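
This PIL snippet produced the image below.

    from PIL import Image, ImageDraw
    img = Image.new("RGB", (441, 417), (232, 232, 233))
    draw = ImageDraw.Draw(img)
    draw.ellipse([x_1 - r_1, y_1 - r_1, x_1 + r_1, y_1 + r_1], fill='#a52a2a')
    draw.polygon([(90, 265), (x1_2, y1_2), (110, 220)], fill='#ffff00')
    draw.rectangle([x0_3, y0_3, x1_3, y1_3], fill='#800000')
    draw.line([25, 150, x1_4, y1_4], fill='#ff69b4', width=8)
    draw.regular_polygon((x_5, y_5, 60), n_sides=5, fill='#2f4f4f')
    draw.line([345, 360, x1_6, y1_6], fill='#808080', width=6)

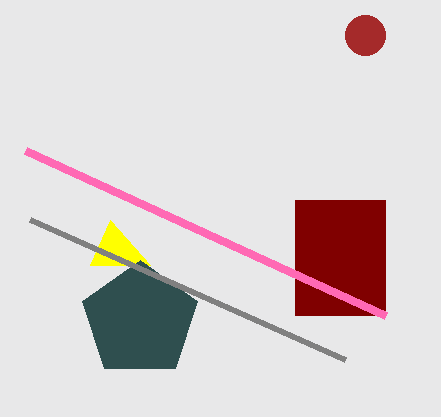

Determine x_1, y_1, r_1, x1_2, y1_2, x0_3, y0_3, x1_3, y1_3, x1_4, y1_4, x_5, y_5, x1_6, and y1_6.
x_1 = 365, y_1 = 35, r_1 = 20, x1_2 = 150, y1_2 = 265, x0_3 = 295, y0_3 = 200, x1_3 = 385, y1_3 = 315, x1_4 = 385, y1_4 = 315, x_5 = 140, y_5 = 320, x1_6 = 30, y1_6 = 220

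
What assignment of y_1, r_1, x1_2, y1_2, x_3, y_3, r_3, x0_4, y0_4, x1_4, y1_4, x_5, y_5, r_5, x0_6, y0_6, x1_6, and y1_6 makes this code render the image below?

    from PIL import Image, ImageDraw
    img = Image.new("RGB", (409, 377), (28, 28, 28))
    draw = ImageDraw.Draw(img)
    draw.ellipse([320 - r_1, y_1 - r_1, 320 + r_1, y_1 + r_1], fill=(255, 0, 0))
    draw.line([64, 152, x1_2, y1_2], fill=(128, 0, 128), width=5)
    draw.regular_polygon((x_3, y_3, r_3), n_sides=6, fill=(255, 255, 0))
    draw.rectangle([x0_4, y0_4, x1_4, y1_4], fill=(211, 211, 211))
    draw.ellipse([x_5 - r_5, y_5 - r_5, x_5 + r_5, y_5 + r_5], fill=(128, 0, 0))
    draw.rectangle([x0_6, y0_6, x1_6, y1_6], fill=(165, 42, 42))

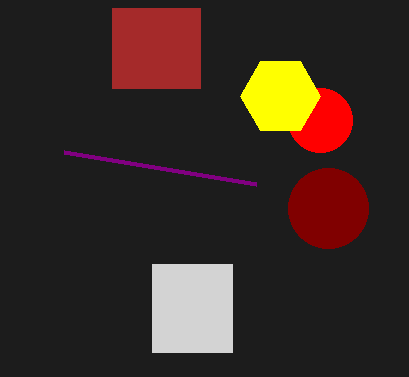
y_1 = 120; r_1 = 32; x1_2 = 256; y1_2 = 184; x_3 = 280; y_3 = 96; r_3 = 40; x0_4 = 152; y0_4 = 264; x1_4 = 232; y1_4 = 352; x_5 = 328; y_5 = 208; r_5 = 40; x0_6 = 112; y0_6 = 8; x1_6 = 200; y1_6 = 88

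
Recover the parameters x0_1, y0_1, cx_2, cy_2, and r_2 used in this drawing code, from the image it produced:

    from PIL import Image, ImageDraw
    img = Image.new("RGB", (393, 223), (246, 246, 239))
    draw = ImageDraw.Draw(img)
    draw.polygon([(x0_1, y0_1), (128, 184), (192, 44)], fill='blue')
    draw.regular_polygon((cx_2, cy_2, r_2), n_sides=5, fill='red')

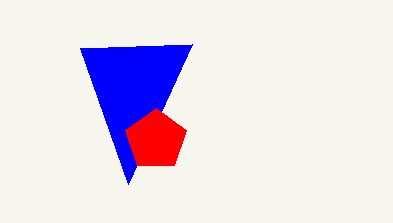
x0_1 = 80; y0_1 = 48; cx_2 = 156; cy_2 = 140; r_2 = 32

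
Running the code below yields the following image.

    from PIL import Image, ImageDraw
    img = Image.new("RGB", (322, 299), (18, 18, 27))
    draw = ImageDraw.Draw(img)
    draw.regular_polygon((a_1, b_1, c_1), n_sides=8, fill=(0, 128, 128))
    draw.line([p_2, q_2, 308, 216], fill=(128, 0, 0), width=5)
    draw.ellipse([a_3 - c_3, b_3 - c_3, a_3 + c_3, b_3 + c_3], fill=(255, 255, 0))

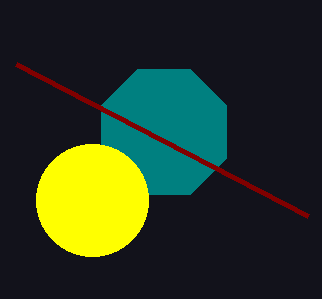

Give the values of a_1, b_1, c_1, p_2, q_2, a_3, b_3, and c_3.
a_1 = 164, b_1 = 132, c_1 = 68, p_2 = 16, q_2 = 64, a_3 = 92, b_3 = 200, c_3 = 56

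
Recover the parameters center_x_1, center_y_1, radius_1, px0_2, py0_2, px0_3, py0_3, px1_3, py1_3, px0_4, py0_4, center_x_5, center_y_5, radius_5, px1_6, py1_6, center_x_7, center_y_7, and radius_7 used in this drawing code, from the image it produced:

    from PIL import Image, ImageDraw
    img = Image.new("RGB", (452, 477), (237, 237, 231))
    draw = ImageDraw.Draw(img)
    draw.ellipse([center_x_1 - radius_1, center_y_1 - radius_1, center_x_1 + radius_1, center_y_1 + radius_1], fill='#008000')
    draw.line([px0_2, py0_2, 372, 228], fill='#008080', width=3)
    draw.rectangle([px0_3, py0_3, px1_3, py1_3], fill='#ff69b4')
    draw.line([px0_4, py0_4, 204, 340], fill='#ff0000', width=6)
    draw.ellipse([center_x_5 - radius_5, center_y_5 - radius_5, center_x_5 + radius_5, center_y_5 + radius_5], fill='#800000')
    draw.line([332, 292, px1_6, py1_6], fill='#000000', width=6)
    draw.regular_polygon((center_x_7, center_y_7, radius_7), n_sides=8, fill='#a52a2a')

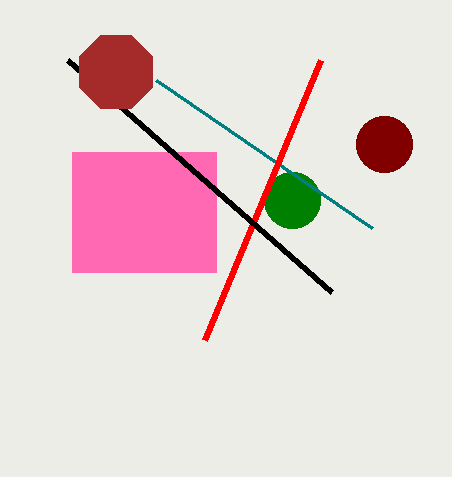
center_x_1 = 292
center_y_1 = 200
radius_1 = 28
px0_2 = 156
py0_2 = 80
px0_3 = 72
py0_3 = 152
px1_3 = 216
py1_3 = 272
px0_4 = 320
py0_4 = 60
center_x_5 = 384
center_y_5 = 144
radius_5 = 28
px1_6 = 68
py1_6 = 60
center_x_7 = 116
center_y_7 = 72
radius_7 = 40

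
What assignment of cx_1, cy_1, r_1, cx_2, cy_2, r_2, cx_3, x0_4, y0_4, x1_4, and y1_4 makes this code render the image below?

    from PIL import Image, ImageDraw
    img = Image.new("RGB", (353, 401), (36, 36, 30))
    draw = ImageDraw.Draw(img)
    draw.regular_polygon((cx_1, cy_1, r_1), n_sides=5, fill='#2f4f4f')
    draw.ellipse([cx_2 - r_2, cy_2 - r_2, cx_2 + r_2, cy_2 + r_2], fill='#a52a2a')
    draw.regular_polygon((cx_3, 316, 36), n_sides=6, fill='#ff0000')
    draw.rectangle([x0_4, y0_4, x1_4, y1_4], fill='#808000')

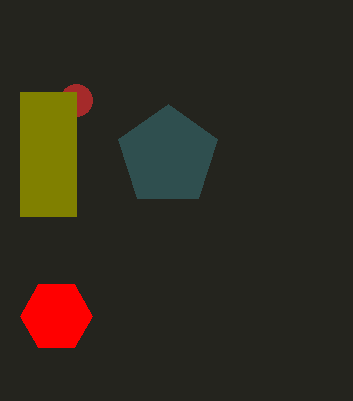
cx_1 = 168
cy_1 = 156
r_1 = 52
cx_2 = 76
cy_2 = 100
r_2 = 16
cx_3 = 56
x0_4 = 20
y0_4 = 92
x1_4 = 76
y1_4 = 216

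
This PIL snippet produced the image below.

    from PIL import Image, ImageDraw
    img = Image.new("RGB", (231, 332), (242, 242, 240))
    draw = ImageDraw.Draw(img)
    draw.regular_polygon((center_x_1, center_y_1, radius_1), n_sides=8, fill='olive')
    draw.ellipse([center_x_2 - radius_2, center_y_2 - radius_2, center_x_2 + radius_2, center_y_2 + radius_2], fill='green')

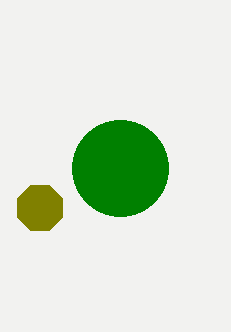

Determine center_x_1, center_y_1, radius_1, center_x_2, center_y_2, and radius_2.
center_x_1 = 40; center_y_1 = 208; radius_1 = 24; center_x_2 = 120; center_y_2 = 168; radius_2 = 48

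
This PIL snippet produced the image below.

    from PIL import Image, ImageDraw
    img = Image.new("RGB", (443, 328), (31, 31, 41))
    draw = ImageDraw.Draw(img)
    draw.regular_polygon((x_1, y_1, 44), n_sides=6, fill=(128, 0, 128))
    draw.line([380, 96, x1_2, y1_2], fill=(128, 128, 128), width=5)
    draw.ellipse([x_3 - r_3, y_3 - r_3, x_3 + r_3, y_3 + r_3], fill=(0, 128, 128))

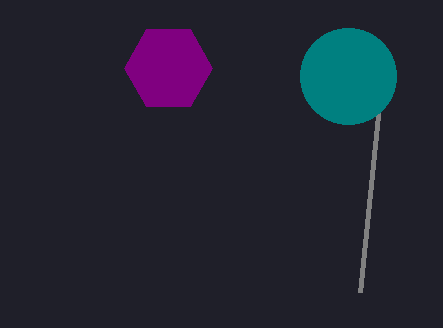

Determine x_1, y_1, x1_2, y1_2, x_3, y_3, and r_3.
x_1 = 168, y_1 = 68, x1_2 = 360, y1_2 = 292, x_3 = 348, y_3 = 76, r_3 = 48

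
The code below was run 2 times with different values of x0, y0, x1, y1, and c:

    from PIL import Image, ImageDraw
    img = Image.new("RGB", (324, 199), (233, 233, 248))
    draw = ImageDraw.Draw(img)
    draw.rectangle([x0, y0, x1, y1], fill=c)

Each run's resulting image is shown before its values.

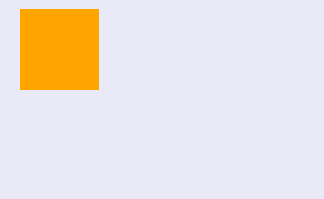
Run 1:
x0 = 20
y0 = 9
x1 = 98
y1 = 89
c = 'orange'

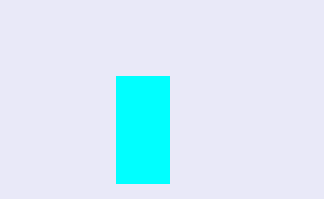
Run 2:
x0 = 116; y0 = 76; x1 = 169; y1 = 183; c = 'cyan'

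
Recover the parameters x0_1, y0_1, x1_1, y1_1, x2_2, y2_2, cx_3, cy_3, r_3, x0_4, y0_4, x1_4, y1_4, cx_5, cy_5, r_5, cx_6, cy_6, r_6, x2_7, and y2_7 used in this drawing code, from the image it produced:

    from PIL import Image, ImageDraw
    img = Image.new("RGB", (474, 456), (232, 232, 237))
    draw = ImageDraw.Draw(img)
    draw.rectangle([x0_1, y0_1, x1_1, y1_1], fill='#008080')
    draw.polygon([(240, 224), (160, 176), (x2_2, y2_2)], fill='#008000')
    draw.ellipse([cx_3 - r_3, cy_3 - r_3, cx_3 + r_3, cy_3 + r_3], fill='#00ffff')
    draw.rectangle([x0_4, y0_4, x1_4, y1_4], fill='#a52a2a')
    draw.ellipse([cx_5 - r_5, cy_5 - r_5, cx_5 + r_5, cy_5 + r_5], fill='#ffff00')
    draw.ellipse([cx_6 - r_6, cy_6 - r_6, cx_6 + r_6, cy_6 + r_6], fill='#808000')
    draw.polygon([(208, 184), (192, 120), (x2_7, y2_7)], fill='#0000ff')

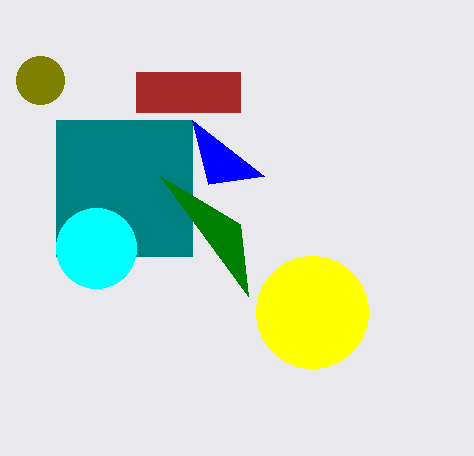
x0_1 = 56; y0_1 = 120; x1_1 = 192; y1_1 = 256; x2_2 = 248; y2_2 = 296; cx_3 = 96; cy_3 = 248; r_3 = 40; x0_4 = 136; y0_4 = 72; x1_4 = 240; y1_4 = 112; cx_5 = 312; cy_5 = 312; r_5 = 56; cx_6 = 40; cy_6 = 80; r_6 = 24; x2_7 = 264; y2_7 = 176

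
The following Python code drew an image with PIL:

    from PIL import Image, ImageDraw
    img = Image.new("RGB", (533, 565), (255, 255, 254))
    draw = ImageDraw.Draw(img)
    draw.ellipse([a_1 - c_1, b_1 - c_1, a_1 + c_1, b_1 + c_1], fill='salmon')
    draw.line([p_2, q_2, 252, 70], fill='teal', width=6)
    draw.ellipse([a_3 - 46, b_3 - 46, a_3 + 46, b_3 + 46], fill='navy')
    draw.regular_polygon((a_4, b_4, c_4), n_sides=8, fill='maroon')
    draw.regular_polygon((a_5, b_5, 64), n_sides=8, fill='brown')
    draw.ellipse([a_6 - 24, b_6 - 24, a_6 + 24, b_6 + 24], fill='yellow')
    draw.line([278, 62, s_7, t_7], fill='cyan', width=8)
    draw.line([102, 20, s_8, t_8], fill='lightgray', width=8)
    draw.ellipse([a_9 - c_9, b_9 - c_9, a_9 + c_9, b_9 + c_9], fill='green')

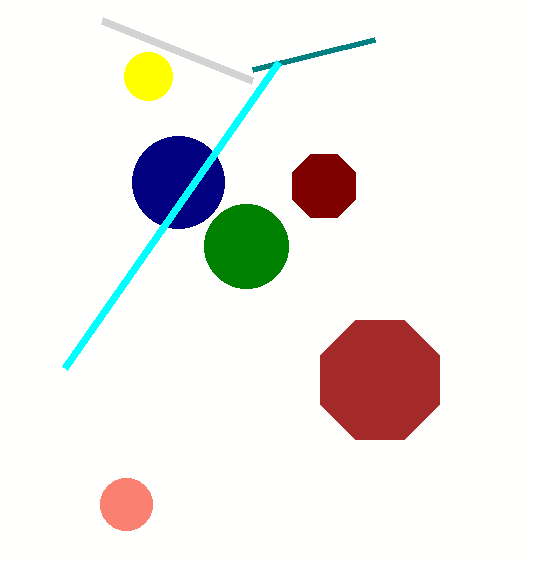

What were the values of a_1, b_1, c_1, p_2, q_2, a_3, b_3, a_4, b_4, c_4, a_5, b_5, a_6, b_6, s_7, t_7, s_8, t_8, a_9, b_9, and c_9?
a_1 = 126, b_1 = 504, c_1 = 26, p_2 = 374, q_2 = 40, a_3 = 178, b_3 = 182, a_4 = 324, b_4 = 186, c_4 = 34, a_5 = 380, b_5 = 380, a_6 = 148, b_6 = 76, s_7 = 64, t_7 = 368, s_8 = 252, t_8 = 80, a_9 = 246, b_9 = 246, c_9 = 42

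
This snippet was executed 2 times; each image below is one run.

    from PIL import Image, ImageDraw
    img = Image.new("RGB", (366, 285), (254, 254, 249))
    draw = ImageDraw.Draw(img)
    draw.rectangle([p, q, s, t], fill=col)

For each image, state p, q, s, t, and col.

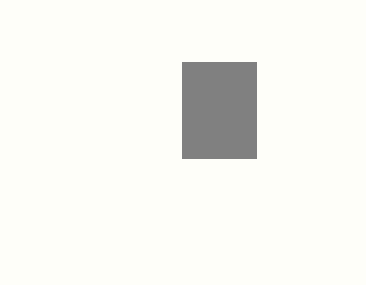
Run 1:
p = 182, q = 62, s = 256, t = 158, col = 'gray'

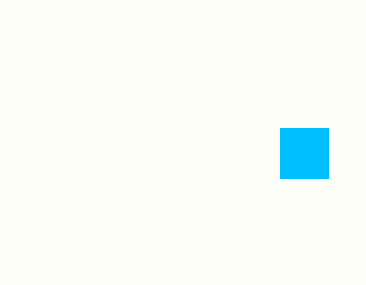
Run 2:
p = 280
q = 128
s = 328
t = 178
col = 'deepskyblue'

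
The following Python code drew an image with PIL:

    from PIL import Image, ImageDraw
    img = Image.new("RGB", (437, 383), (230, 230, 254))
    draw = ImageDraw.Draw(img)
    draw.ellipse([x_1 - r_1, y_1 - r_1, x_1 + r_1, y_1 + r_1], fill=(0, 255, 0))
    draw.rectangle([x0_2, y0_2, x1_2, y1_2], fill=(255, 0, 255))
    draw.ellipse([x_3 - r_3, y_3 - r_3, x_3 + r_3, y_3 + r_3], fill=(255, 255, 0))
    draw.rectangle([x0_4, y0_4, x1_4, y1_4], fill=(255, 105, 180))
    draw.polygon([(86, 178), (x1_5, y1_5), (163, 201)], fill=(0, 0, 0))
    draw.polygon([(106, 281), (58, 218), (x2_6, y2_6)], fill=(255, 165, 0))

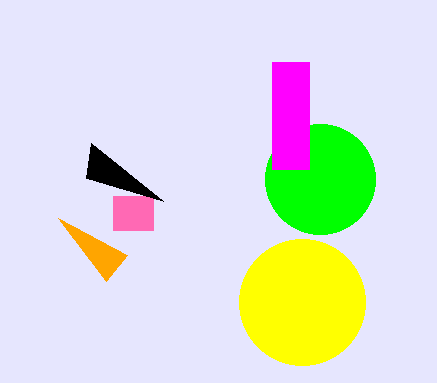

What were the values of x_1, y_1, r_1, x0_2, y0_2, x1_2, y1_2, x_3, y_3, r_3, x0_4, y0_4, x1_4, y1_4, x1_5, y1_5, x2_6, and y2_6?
x_1 = 320; y_1 = 179; r_1 = 55; x0_2 = 272; y0_2 = 62; x1_2 = 309; y1_2 = 169; x_3 = 302; y_3 = 302; r_3 = 63; x0_4 = 113; y0_4 = 196; x1_4 = 153; y1_4 = 230; x1_5 = 91; y1_5 = 143; x2_6 = 127; y2_6 = 255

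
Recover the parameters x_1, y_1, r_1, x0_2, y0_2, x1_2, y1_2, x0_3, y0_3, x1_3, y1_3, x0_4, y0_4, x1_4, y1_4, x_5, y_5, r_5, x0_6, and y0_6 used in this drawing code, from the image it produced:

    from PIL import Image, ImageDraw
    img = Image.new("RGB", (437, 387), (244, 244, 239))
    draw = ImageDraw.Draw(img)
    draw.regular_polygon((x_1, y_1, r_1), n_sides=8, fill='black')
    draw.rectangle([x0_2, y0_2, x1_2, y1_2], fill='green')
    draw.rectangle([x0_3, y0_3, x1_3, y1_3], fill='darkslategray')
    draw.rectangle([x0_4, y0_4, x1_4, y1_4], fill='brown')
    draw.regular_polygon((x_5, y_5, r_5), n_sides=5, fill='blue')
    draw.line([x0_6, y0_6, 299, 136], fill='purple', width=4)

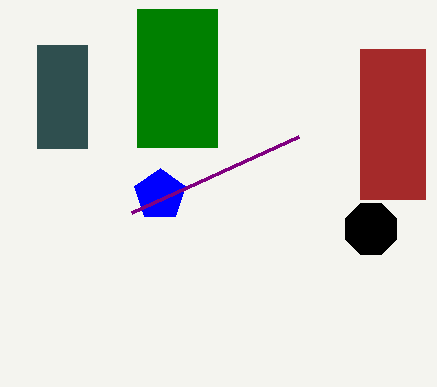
x_1 = 371, y_1 = 229, r_1 = 28, x0_2 = 137, y0_2 = 9, x1_2 = 217, y1_2 = 147, x0_3 = 37, y0_3 = 45, x1_3 = 87, y1_3 = 148, x0_4 = 360, y0_4 = 49, x1_4 = 425, y1_4 = 199, x_5 = 160, y_5 = 195, r_5 = 27, x0_6 = 132, y0_6 = 212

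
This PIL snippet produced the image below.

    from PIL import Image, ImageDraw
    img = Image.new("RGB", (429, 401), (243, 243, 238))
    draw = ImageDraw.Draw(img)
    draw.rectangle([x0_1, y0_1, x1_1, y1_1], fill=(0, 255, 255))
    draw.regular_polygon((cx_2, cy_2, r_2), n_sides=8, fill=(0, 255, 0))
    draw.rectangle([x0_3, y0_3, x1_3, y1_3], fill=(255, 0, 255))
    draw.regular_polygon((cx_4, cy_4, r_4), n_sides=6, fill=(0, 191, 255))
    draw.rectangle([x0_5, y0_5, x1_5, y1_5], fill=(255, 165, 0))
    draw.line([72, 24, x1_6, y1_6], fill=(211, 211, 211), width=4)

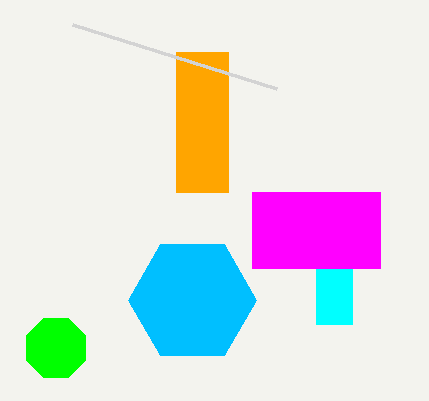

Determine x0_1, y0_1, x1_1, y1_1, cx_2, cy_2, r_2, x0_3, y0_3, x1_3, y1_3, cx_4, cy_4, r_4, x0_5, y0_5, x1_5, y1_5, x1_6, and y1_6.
x0_1 = 316, y0_1 = 192, x1_1 = 352, y1_1 = 324, cx_2 = 56, cy_2 = 348, r_2 = 32, x0_3 = 252, y0_3 = 192, x1_3 = 380, y1_3 = 268, cx_4 = 192, cy_4 = 300, r_4 = 64, x0_5 = 176, y0_5 = 52, x1_5 = 228, y1_5 = 192, x1_6 = 276, y1_6 = 88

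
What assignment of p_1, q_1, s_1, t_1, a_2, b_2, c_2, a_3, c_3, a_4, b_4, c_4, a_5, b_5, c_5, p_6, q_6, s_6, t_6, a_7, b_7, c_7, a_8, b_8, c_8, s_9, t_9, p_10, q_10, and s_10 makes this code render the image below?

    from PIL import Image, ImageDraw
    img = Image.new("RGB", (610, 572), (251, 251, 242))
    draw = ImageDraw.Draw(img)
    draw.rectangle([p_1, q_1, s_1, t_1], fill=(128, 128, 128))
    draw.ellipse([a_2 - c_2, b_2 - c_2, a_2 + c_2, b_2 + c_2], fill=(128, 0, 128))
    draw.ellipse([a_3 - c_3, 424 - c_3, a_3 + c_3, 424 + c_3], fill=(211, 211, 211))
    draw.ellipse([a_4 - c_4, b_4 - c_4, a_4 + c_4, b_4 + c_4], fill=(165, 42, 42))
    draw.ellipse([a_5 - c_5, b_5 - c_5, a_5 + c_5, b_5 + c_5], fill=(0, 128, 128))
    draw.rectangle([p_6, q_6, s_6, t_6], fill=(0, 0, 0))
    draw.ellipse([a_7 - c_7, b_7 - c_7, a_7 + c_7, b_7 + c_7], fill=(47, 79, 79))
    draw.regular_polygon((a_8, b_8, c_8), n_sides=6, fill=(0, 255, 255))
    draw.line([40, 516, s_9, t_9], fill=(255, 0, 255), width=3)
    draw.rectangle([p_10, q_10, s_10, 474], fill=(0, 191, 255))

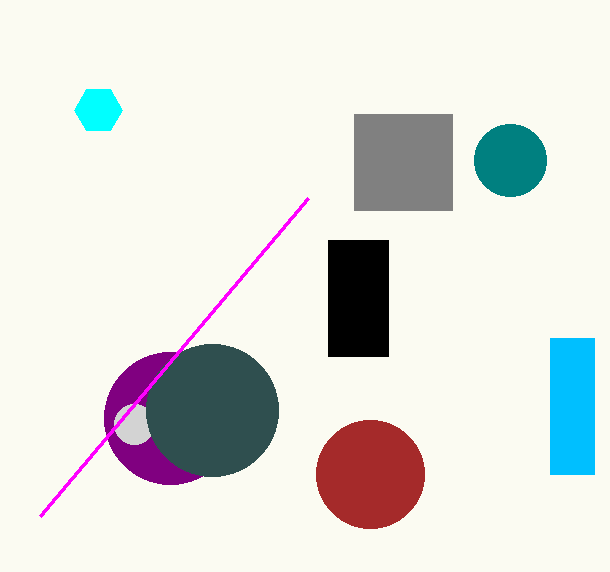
p_1 = 354, q_1 = 114, s_1 = 452, t_1 = 210, a_2 = 170, b_2 = 418, c_2 = 66, a_3 = 134, c_3 = 20, a_4 = 370, b_4 = 474, c_4 = 54, a_5 = 510, b_5 = 160, c_5 = 36, p_6 = 328, q_6 = 240, s_6 = 388, t_6 = 356, a_7 = 212, b_7 = 410, c_7 = 66, a_8 = 98, b_8 = 110, c_8 = 24, s_9 = 308, t_9 = 198, p_10 = 550, q_10 = 338, s_10 = 594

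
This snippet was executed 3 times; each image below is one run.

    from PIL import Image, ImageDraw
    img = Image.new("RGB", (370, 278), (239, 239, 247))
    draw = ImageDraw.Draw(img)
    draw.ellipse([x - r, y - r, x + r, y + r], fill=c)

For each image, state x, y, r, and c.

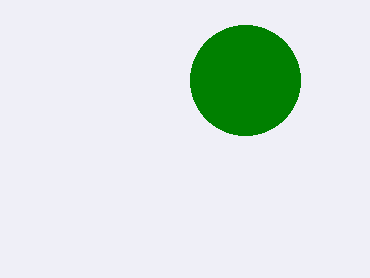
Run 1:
x = 245
y = 80
r = 55
c = 'green'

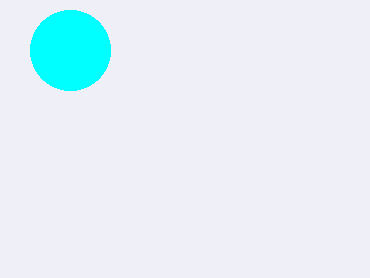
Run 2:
x = 70; y = 50; r = 40; c = 'cyan'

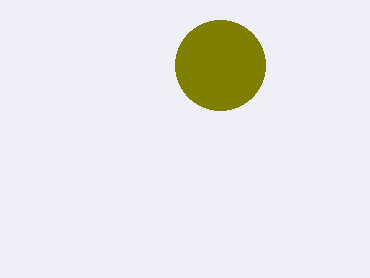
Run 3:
x = 220, y = 65, r = 45, c = 'olive'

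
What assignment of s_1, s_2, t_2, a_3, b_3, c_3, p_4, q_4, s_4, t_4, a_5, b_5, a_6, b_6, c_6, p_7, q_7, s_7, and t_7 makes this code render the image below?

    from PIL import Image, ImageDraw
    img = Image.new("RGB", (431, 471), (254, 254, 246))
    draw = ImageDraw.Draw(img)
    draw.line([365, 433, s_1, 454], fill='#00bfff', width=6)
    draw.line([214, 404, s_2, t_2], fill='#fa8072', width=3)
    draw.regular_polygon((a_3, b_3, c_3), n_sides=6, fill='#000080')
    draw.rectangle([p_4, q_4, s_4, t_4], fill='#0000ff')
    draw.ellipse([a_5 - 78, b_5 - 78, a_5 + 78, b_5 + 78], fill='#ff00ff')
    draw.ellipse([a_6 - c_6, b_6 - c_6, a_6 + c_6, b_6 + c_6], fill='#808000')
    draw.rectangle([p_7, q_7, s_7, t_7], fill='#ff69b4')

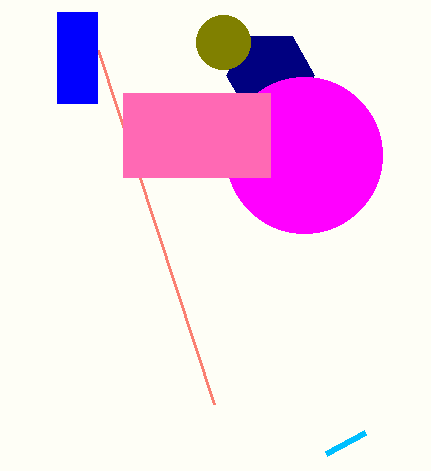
s_1 = 326
s_2 = 98
t_2 = 50
a_3 = 270
b_3 = 75
c_3 = 44
p_4 = 57
q_4 = 12
s_4 = 97
t_4 = 103
a_5 = 304
b_5 = 155
a_6 = 223
b_6 = 42
c_6 = 27
p_7 = 123
q_7 = 93
s_7 = 270
t_7 = 177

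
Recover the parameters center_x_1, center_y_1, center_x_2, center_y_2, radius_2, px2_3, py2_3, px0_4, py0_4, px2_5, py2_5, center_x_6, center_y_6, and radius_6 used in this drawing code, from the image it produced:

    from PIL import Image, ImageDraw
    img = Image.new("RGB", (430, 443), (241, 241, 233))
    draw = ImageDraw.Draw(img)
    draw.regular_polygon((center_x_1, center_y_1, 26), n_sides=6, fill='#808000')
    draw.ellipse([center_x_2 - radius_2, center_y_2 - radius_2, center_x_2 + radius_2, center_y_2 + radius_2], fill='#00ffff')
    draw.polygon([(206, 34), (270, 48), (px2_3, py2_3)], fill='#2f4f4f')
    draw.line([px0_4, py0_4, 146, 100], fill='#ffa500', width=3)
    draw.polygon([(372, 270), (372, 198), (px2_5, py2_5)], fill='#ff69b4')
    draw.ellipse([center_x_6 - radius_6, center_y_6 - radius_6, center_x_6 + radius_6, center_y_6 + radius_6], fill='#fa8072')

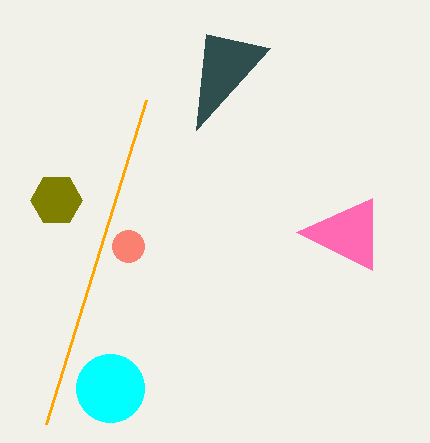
center_x_1 = 56, center_y_1 = 200, center_x_2 = 110, center_y_2 = 388, radius_2 = 34, px2_3 = 196, py2_3 = 130, px0_4 = 46, py0_4 = 424, px2_5 = 296, py2_5 = 232, center_x_6 = 128, center_y_6 = 246, radius_6 = 16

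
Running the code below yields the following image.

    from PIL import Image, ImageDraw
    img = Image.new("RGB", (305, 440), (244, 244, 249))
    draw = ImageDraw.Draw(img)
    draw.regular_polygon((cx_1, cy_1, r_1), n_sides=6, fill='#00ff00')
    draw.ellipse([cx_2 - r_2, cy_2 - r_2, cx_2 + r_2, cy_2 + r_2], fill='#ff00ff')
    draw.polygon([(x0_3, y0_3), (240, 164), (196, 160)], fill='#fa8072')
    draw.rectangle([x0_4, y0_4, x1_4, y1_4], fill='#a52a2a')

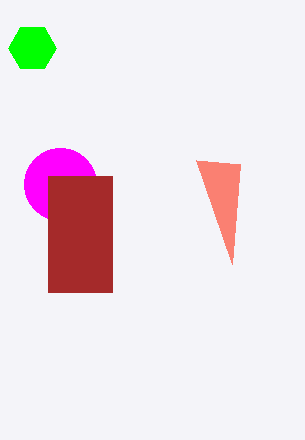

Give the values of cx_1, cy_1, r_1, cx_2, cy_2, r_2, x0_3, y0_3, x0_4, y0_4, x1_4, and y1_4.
cx_1 = 32; cy_1 = 48; r_1 = 24; cx_2 = 60; cy_2 = 184; r_2 = 36; x0_3 = 232; y0_3 = 264; x0_4 = 48; y0_4 = 176; x1_4 = 112; y1_4 = 292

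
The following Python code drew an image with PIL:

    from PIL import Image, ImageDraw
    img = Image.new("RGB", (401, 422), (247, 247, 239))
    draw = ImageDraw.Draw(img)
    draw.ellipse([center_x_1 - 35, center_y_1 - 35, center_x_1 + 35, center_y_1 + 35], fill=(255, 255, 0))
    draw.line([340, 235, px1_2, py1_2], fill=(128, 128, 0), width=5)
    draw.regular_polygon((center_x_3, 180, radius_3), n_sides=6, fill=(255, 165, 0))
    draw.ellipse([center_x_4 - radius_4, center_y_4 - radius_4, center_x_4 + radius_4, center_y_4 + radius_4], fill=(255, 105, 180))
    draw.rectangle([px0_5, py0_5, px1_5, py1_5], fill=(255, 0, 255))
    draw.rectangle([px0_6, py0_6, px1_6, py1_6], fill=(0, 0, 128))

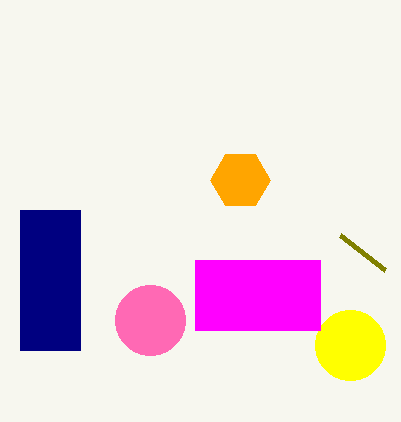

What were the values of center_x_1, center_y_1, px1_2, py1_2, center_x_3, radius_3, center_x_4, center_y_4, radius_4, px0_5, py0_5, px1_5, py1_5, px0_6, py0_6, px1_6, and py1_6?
center_x_1 = 350
center_y_1 = 345
px1_2 = 385
py1_2 = 270
center_x_3 = 240
radius_3 = 30
center_x_4 = 150
center_y_4 = 320
radius_4 = 35
px0_5 = 195
py0_5 = 260
px1_5 = 320
py1_5 = 330
px0_6 = 20
py0_6 = 210
px1_6 = 80
py1_6 = 350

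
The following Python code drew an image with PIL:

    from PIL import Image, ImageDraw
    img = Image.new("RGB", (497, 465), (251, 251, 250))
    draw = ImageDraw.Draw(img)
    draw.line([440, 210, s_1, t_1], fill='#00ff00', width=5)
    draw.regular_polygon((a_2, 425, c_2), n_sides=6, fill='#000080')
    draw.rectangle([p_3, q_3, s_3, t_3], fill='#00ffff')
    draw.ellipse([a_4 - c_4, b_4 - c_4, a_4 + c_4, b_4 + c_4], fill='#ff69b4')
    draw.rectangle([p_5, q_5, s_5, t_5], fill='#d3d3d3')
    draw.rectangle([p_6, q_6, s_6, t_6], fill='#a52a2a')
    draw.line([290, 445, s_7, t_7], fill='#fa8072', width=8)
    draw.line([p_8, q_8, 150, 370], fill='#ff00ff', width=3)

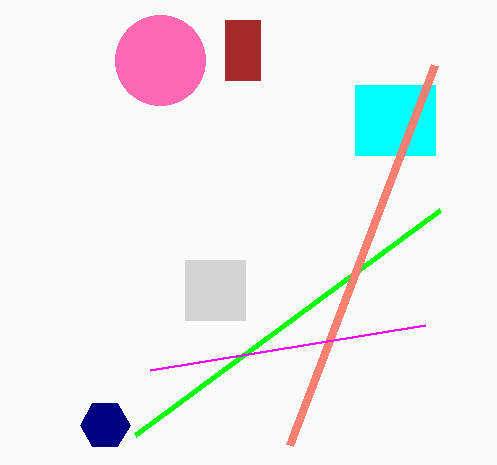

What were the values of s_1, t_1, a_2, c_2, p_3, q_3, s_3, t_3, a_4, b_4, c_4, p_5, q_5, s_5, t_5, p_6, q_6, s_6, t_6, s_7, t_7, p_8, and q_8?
s_1 = 135, t_1 = 435, a_2 = 105, c_2 = 25, p_3 = 355, q_3 = 85, s_3 = 435, t_3 = 155, a_4 = 160, b_4 = 60, c_4 = 45, p_5 = 185, q_5 = 260, s_5 = 245, t_5 = 320, p_6 = 225, q_6 = 20, s_6 = 260, t_6 = 80, s_7 = 435, t_7 = 65, p_8 = 425, q_8 = 325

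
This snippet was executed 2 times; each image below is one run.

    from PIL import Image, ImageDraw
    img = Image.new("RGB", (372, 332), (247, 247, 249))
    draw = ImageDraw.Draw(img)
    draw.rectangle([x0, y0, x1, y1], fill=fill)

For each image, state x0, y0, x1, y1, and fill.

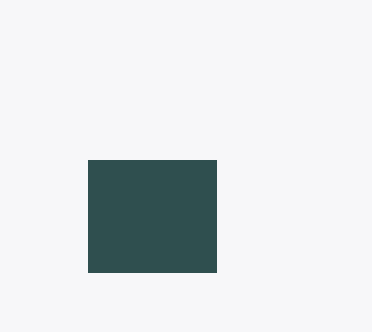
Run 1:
x0 = 88, y0 = 160, x1 = 216, y1 = 272, fill = 'darkslategray'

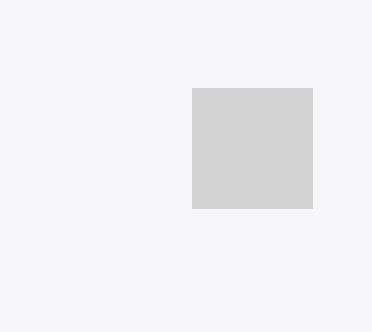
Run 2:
x0 = 192; y0 = 88; x1 = 312; y1 = 208; fill = 'lightgray'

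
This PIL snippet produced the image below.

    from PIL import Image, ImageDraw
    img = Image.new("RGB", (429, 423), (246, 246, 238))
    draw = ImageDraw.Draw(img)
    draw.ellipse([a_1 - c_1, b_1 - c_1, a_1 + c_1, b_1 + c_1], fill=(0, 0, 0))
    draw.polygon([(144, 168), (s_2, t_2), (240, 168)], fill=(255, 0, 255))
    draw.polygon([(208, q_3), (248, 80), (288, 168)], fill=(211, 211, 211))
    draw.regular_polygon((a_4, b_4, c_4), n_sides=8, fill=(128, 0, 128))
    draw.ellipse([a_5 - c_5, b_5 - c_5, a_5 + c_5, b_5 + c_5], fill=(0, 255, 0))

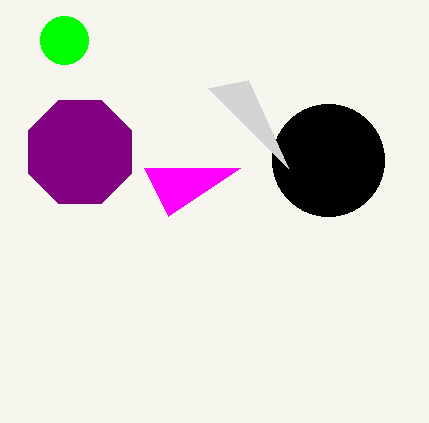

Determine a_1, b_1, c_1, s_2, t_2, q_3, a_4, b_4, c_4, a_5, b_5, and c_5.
a_1 = 328, b_1 = 160, c_1 = 56, s_2 = 168, t_2 = 216, q_3 = 88, a_4 = 80, b_4 = 152, c_4 = 56, a_5 = 64, b_5 = 40, c_5 = 24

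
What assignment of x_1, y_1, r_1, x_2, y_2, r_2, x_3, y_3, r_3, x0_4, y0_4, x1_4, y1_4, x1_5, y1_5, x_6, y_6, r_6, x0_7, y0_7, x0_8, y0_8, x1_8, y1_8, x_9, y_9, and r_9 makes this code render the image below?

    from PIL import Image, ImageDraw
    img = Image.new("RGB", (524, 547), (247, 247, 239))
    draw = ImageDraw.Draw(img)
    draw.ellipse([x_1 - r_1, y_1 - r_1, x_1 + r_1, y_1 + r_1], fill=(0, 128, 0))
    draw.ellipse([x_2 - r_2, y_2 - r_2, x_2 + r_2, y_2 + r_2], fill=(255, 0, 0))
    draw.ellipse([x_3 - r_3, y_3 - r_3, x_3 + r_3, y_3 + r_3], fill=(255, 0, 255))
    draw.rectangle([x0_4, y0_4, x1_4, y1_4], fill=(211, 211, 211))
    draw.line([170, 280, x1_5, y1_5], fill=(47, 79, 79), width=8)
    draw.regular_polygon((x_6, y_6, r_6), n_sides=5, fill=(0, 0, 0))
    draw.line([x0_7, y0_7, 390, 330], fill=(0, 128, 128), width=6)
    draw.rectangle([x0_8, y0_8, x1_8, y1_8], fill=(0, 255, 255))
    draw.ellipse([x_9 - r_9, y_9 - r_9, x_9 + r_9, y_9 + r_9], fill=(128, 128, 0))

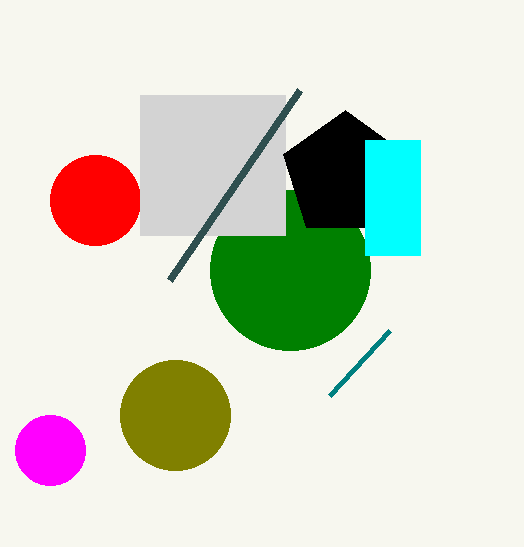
x_1 = 290
y_1 = 270
r_1 = 80
x_2 = 95
y_2 = 200
r_2 = 45
x_3 = 50
y_3 = 450
r_3 = 35
x0_4 = 140
y0_4 = 95
x1_4 = 285
y1_4 = 235
x1_5 = 300
y1_5 = 90
x_6 = 345
y_6 = 175
r_6 = 65
x0_7 = 330
y0_7 = 395
x0_8 = 365
y0_8 = 140
x1_8 = 420
y1_8 = 255
x_9 = 175
y_9 = 415
r_9 = 55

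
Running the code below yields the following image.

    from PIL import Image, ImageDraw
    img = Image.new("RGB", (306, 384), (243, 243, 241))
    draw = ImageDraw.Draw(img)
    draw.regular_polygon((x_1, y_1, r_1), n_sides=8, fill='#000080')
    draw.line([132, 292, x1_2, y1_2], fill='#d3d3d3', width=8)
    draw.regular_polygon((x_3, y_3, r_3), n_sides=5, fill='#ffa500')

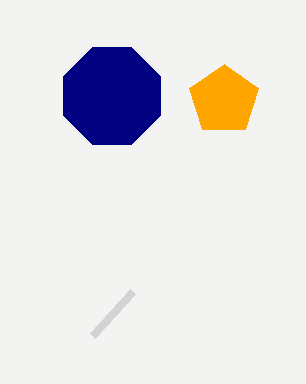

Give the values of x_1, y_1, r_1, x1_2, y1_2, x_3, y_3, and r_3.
x_1 = 112; y_1 = 96; r_1 = 52; x1_2 = 92; y1_2 = 336; x_3 = 224; y_3 = 100; r_3 = 36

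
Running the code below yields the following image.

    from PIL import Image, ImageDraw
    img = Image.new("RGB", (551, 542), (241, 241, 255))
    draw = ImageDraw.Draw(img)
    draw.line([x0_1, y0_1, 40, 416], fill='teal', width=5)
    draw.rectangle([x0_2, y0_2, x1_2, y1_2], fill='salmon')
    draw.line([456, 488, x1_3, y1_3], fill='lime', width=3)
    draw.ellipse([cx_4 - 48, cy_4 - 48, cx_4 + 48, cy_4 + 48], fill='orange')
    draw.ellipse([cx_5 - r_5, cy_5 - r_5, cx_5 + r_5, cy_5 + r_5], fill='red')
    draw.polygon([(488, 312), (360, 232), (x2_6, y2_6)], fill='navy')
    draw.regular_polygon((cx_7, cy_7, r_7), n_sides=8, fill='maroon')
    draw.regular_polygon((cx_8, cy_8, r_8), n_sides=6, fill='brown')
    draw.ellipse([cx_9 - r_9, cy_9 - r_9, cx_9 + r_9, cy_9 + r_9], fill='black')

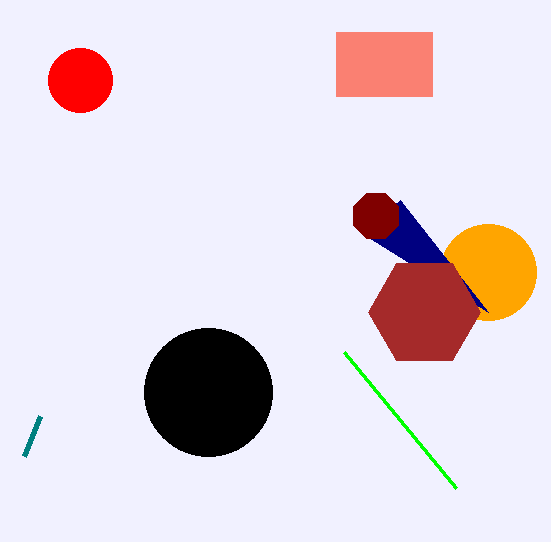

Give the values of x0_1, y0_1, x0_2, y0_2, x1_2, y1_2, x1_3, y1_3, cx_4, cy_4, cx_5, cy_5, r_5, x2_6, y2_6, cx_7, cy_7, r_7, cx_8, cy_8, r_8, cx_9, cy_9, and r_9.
x0_1 = 24, y0_1 = 456, x0_2 = 336, y0_2 = 32, x1_2 = 432, y1_2 = 96, x1_3 = 344, y1_3 = 352, cx_4 = 488, cy_4 = 272, cx_5 = 80, cy_5 = 80, r_5 = 32, x2_6 = 400, y2_6 = 200, cx_7 = 376, cy_7 = 216, r_7 = 24, cx_8 = 424, cy_8 = 312, r_8 = 56, cx_9 = 208, cy_9 = 392, r_9 = 64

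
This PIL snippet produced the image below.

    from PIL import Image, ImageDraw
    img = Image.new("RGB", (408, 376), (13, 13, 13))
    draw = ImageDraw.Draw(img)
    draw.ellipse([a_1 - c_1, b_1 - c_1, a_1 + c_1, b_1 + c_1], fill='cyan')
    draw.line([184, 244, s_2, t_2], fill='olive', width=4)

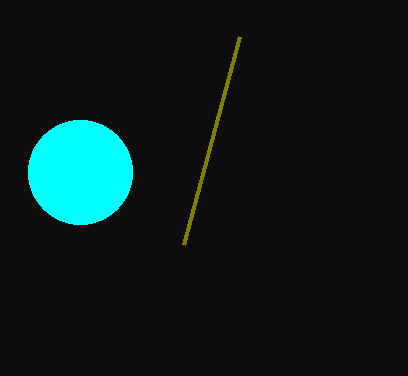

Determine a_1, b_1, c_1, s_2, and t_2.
a_1 = 80, b_1 = 172, c_1 = 52, s_2 = 240, t_2 = 36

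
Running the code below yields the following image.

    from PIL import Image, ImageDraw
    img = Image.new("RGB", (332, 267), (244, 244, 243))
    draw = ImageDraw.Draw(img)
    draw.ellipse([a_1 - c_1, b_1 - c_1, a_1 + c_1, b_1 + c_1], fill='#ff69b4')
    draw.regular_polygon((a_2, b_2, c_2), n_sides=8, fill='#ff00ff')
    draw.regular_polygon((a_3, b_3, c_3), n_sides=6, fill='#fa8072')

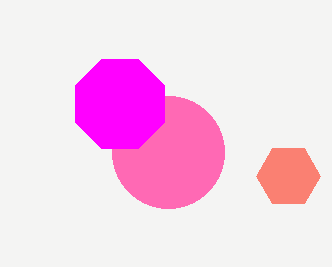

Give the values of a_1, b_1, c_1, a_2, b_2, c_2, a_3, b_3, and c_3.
a_1 = 168, b_1 = 152, c_1 = 56, a_2 = 120, b_2 = 104, c_2 = 48, a_3 = 288, b_3 = 176, c_3 = 32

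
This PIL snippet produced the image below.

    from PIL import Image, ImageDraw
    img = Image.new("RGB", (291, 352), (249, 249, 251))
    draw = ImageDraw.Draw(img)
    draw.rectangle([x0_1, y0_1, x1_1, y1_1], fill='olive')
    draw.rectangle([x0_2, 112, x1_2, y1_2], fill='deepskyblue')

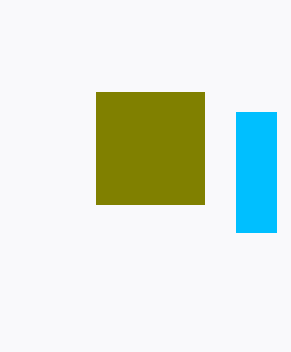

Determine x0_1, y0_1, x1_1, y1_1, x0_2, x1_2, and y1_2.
x0_1 = 96
y0_1 = 92
x1_1 = 204
y1_1 = 204
x0_2 = 236
x1_2 = 276
y1_2 = 232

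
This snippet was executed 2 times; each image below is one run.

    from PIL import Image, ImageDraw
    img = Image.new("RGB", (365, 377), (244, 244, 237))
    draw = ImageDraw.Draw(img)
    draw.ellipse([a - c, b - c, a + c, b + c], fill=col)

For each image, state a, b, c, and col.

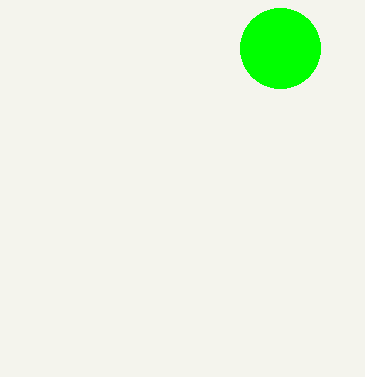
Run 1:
a = 280, b = 48, c = 40, col = 'lime'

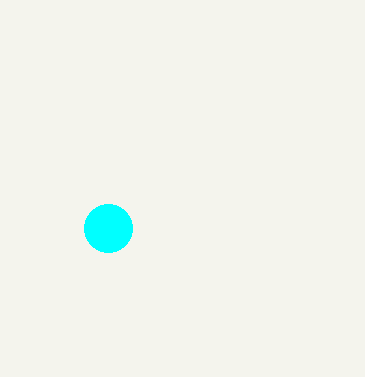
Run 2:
a = 108; b = 228; c = 24; col = 'cyan'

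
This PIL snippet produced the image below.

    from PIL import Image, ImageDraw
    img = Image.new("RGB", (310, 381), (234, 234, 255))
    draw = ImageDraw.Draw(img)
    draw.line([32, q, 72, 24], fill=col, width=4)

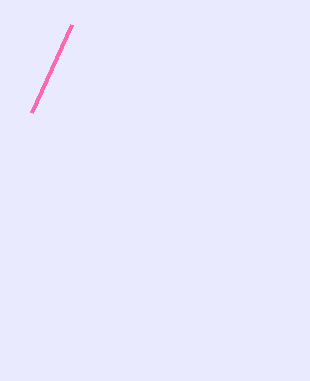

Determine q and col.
q = 112, col = 'hotpink'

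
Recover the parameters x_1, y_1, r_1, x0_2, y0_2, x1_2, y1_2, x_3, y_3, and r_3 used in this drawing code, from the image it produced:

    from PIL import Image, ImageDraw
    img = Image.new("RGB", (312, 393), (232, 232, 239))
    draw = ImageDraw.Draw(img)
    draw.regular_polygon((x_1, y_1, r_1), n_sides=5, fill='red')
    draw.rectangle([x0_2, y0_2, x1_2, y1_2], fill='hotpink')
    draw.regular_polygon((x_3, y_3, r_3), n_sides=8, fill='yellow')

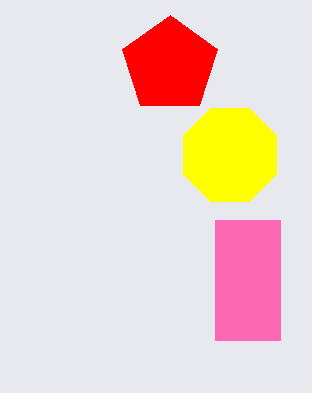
x_1 = 170
y_1 = 65
r_1 = 50
x0_2 = 215
y0_2 = 220
x1_2 = 280
y1_2 = 340
x_3 = 230
y_3 = 155
r_3 = 50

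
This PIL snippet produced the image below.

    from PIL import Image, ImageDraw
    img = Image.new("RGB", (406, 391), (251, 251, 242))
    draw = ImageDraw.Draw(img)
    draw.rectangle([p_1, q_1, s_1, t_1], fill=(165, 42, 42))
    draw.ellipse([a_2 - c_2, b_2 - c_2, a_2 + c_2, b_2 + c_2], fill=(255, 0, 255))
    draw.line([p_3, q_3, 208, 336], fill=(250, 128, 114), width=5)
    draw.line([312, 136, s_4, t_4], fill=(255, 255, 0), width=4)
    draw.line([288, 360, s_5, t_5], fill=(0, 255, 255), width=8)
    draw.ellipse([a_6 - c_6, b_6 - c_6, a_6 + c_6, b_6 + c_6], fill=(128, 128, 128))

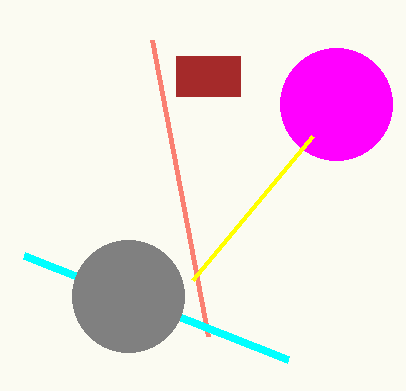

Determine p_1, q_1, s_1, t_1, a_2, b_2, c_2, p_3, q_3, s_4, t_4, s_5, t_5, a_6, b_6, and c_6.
p_1 = 176
q_1 = 56
s_1 = 240
t_1 = 96
a_2 = 336
b_2 = 104
c_2 = 56
p_3 = 152
q_3 = 40
s_4 = 192
t_4 = 280
s_5 = 24
t_5 = 256
a_6 = 128
b_6 = 296
c_6 = 56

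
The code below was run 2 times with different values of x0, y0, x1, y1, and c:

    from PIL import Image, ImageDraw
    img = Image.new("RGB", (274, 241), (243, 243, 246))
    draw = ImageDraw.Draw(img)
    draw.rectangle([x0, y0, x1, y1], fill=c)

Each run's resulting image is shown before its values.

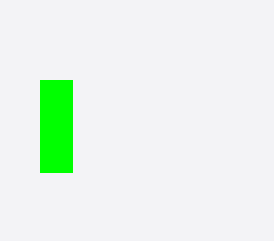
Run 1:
x0 = 40, y0 = 80, x1 = 72, y1 = 172, c = 'lime'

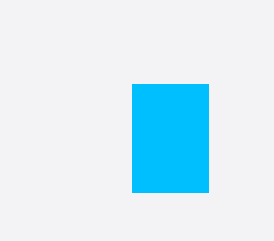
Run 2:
x0 = 132; y0 = 84; x1 = 208; y1 = 192; c = 'deepskyblue'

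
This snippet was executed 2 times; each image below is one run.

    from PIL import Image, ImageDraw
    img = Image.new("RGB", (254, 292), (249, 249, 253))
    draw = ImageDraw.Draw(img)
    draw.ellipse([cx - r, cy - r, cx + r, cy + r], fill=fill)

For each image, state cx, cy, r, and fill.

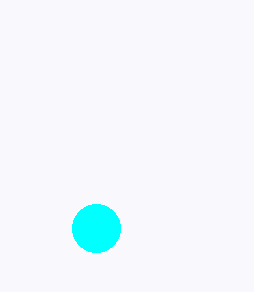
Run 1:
cx = 96, cy = 228, r = 24, fill = 'cyan'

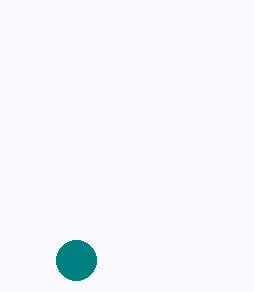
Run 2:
cx = 76, cy = 260, r = 20, fill = 'teal'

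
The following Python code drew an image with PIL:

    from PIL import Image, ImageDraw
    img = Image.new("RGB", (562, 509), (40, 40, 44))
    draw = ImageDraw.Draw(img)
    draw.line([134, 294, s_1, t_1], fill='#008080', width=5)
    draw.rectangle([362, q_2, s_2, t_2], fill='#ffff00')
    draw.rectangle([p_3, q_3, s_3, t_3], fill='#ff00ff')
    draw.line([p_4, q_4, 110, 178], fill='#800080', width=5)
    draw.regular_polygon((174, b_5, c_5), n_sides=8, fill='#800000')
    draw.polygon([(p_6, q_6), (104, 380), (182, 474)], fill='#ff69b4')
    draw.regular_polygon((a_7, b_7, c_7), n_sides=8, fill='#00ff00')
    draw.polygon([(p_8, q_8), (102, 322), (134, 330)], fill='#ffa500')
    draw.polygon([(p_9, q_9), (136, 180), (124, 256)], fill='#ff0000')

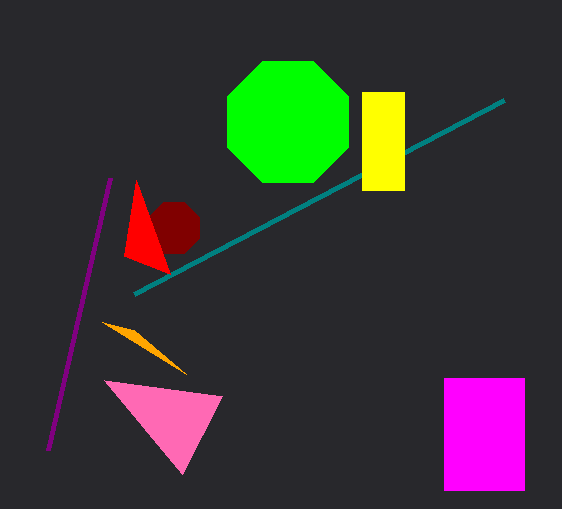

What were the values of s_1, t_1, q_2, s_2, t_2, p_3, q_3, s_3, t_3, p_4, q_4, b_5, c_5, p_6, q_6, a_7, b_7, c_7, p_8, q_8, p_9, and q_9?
s_1 = 504; t_1 = 100; q_2 = 92; s_2 = 404; t_2 = 190; p_3 = 444; q_3 = 378; s_3 = 524; t_3 = 490; p_4 = 48; q_4 = 450; b_5 = 228; c_5 = 28; p_6 = 222; q_6 = 396; a_7 = 288; b_7 = 122; c_7 = 66; p_8 = 186; q_8 = 374; p_9 = 170; q_9 = 274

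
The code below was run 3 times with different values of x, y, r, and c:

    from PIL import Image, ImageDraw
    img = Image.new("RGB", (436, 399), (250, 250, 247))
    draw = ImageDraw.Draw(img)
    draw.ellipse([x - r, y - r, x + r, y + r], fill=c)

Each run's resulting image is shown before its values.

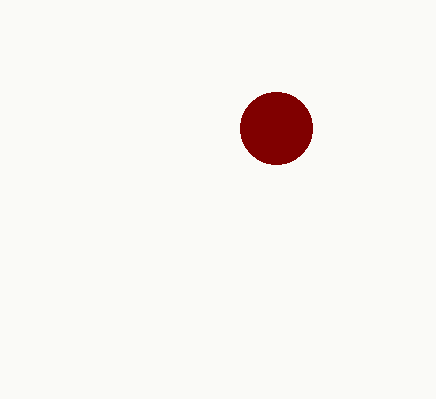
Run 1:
x = 276, y = 128, r = 36, c = 'maroon'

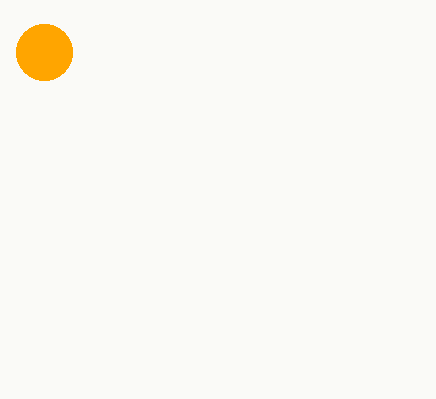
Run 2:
x = 44, y = 52, r = 28, c = 'orange'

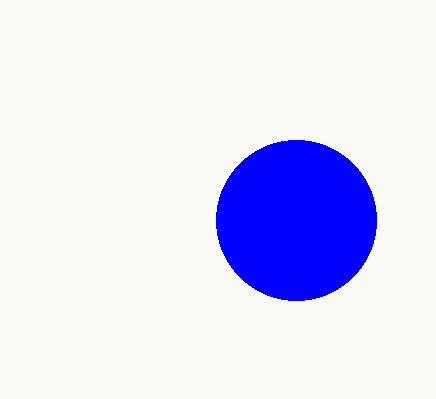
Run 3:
x = 296, y = 220, r = 80, c = 'blue'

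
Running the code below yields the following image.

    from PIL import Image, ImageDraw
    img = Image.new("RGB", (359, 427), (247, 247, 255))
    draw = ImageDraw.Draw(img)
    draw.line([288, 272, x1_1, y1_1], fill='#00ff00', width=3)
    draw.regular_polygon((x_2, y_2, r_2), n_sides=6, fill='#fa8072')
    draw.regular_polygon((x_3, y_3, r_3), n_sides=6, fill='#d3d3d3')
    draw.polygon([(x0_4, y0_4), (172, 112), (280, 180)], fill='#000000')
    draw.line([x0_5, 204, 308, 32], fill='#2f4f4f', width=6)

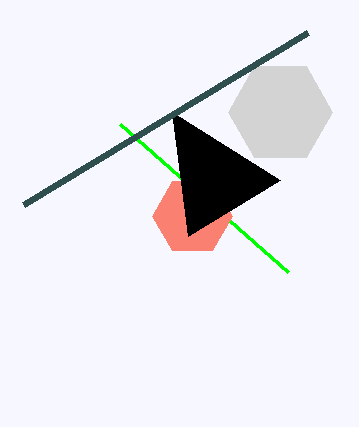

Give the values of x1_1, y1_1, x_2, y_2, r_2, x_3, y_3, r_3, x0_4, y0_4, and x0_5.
x1_1 = 120; y1_1 = 124; x_2 = 192; y_2 = 216; r_2 = 40; x_3 = 280; y_3 = 112; r_3 = 52; x0_4 = 188; y0_4 = 236; x0_5 = 24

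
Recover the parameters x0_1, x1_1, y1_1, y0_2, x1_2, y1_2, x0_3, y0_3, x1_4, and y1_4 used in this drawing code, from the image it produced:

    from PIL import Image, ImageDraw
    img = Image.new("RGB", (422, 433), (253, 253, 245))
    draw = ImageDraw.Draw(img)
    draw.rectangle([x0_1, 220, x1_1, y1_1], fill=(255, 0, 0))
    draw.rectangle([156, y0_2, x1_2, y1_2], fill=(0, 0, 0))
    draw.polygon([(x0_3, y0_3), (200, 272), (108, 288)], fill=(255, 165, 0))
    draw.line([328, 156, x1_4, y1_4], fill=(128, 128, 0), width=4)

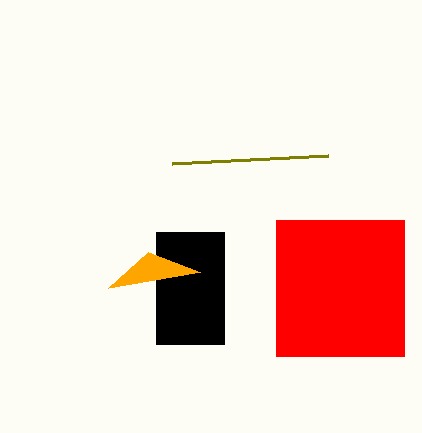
x0_1 = 276, x1_1 = 404, y1_1 = 356, y0_2 = 232, x1_2 = 224, y1_2 = 344, x0_3 = 148, y0_3 = 252, x1_4 = 172, y1_4 = 164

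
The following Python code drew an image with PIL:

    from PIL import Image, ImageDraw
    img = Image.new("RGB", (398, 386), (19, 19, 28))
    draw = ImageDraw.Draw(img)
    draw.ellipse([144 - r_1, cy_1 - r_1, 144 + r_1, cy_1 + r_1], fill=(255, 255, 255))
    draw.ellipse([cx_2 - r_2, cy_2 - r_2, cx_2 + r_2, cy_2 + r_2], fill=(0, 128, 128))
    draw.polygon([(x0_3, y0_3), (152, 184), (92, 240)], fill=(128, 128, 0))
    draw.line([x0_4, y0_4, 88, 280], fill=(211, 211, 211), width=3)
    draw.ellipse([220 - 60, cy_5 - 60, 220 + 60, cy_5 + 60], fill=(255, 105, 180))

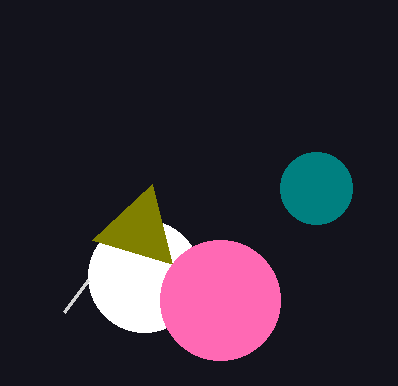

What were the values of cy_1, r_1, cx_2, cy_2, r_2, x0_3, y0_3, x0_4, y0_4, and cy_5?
cy_1 = 276
r_1 = 56
cx_2 = 316
cy_2 = 188
r_2 = 36
x0_3 = 172
y0_3 = 264
x0_4 = 64
y0_4 = 312
cy_5 = 300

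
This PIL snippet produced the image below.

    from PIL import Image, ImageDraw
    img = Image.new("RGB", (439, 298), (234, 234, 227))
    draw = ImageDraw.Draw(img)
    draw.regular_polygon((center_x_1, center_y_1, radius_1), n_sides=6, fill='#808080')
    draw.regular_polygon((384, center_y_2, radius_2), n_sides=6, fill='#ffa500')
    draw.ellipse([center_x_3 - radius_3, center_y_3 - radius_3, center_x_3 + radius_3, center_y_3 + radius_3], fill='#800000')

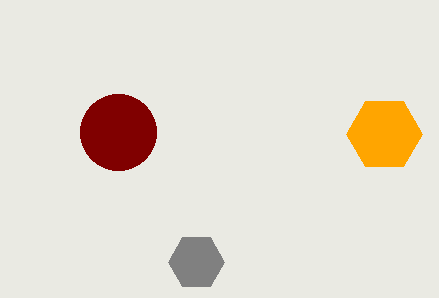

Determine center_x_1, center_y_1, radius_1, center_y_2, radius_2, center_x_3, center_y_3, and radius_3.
center_x_1 = 196
center_y_1 = 262
radius_1 = 28
center_y_2 = 134
radius_2 = 38
center_x_3 = 118
center_y_3 = 132
radius_3 = 38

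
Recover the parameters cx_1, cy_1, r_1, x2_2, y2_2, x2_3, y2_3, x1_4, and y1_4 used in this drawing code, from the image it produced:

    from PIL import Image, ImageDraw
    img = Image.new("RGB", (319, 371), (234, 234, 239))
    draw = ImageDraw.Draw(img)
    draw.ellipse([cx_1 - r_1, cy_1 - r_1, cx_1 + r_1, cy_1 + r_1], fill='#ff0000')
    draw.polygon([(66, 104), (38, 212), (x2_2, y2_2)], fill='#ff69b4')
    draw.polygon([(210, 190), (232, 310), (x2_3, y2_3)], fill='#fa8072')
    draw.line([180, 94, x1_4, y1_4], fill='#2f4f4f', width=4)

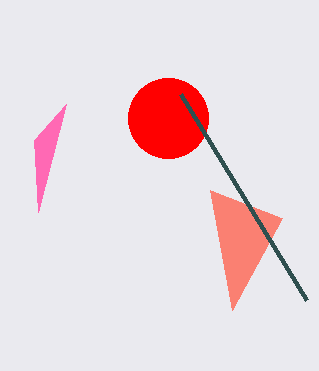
cx_1 = 168, cy_1 = 118, r_1 = 40, x2_2 = 34, y2_2 = 140, x2_3 = 282, y2_3 = 218, x1_4 = 306, y1_4 = 300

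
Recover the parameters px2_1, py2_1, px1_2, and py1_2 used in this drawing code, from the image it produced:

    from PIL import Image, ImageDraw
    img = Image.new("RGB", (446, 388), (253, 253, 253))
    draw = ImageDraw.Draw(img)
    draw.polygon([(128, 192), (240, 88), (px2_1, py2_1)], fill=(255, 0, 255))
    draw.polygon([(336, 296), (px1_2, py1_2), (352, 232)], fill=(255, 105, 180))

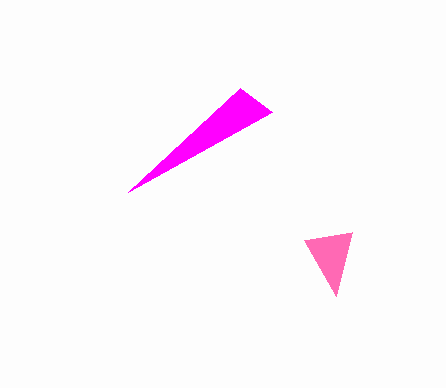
px2_1 = 272, py2_1 = 112, px1_2 = 304, py1_2 = 240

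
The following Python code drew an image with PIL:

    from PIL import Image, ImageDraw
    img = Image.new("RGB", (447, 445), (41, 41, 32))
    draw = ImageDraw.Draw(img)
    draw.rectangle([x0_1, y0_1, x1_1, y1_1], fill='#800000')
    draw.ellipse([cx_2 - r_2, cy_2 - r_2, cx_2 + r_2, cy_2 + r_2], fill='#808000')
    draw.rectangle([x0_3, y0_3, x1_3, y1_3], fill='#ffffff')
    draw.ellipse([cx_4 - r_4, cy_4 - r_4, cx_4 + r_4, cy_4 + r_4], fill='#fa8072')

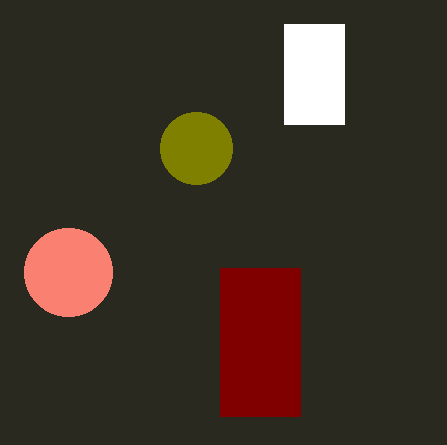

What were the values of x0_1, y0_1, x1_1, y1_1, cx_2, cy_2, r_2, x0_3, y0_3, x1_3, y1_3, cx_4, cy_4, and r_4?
x0_1 = 220, y0_1 = 268, x1_1 = 300, y1_1 = 416, cx_2 = 196, cy_2 = 148, r_2 = 36, x0_3 = 284, y0_3 = 24, x1_3 = 344, y1_3 = 124, cx_4 = 68, cy_4 = 272, r_4 = 44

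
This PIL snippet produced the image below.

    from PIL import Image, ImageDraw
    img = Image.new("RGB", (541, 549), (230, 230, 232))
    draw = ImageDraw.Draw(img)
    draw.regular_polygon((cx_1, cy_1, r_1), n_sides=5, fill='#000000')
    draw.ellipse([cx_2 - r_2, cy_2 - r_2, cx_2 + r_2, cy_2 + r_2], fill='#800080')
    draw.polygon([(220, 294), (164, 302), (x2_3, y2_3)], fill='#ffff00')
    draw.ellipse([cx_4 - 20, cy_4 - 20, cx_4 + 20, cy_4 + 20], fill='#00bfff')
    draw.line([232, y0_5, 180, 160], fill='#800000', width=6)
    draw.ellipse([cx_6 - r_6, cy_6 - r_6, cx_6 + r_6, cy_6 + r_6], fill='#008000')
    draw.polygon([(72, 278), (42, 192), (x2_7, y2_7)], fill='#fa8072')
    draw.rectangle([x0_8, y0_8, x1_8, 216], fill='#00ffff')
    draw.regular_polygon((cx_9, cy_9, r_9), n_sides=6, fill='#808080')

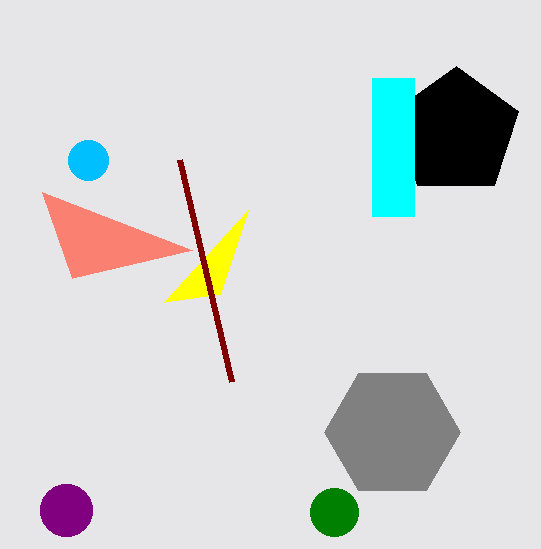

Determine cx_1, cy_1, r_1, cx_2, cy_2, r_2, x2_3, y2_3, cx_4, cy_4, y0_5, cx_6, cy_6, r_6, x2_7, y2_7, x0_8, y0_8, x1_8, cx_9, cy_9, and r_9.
cx_1 = 456, cy_1 = 132, r_1 = 66, cx_2 = 66, cy_2 = 510, r_2 = 26, x2_3 = 248, y2_3 = 210, cx_4 = 88, cy_4 = 160, y0_5 = 382, cx_6 = 334, cy_6 = 512, r_6 = 24, x2_7 = 192, y2_7 = 250, x0_8 = 372, y0_8 = 78, x1_8 = 414, cx_9 = 392, cy_9 = 432, r_9 = 68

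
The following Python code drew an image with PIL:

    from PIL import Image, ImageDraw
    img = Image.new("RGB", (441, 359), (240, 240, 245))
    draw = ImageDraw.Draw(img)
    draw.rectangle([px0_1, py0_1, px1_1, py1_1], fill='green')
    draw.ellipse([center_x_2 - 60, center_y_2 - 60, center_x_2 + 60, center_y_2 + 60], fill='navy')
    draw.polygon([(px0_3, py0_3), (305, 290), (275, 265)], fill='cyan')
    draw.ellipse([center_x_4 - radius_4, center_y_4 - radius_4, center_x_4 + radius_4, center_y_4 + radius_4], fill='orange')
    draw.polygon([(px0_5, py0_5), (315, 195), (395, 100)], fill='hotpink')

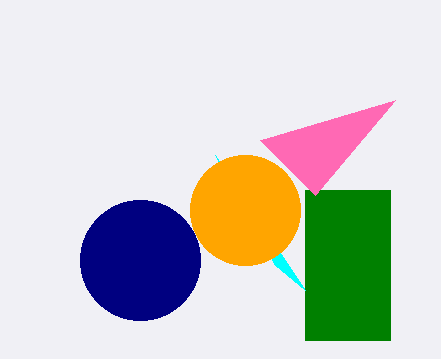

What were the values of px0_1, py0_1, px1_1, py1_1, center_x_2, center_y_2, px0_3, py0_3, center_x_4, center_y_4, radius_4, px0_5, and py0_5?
px0_1 = 305
py0_1 = 190
px1_1 = 390
py1_1 = 340
center_x_2 = 140
center_y_2 = 260
px0_3 = 215
py0_3 = 155
center_x_4 = 245
center_y_4 = 210
radius_4 = 55
px0_5 = 260
py0_5 = 140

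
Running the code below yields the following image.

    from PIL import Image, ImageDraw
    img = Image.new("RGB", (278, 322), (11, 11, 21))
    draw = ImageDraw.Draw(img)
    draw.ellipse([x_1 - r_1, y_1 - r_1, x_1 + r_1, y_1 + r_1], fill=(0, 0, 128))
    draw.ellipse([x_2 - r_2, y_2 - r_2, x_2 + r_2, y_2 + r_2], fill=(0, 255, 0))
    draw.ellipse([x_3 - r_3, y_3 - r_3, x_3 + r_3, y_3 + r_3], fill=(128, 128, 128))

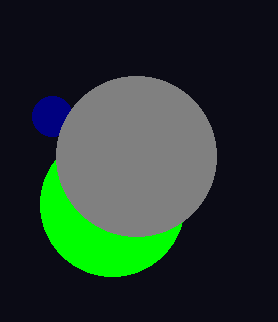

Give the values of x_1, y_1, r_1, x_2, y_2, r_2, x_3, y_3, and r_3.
x_1 = 52; y_1 = 116; r_1 = 20; x_2 = 112; y_2 = 204; r_2 = 72; x_3 = 136; y_3 = 156; r_3 = 80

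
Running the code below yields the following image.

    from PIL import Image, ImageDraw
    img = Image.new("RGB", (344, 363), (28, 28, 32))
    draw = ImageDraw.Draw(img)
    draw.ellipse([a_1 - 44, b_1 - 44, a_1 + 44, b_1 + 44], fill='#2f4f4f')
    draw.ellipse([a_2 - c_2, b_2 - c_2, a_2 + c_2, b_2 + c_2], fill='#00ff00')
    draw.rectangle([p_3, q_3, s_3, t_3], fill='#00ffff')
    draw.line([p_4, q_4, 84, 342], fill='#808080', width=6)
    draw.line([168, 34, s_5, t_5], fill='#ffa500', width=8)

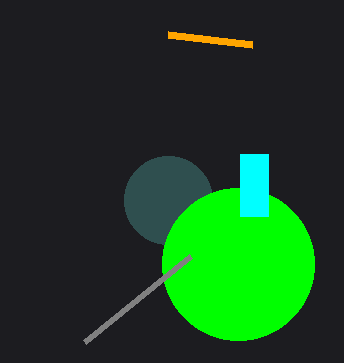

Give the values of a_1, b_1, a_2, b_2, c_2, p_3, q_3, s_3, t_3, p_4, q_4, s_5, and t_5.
a_1 = 168, b_1 = 200, a_2 = 238, b_2 = 264, c_2 = 76, p_3 = 240, q_3 = 154, s_3 = 268, t_3 = 216, p_4 = 190, q_4 = 256, s_5 = 252, t_5 = 44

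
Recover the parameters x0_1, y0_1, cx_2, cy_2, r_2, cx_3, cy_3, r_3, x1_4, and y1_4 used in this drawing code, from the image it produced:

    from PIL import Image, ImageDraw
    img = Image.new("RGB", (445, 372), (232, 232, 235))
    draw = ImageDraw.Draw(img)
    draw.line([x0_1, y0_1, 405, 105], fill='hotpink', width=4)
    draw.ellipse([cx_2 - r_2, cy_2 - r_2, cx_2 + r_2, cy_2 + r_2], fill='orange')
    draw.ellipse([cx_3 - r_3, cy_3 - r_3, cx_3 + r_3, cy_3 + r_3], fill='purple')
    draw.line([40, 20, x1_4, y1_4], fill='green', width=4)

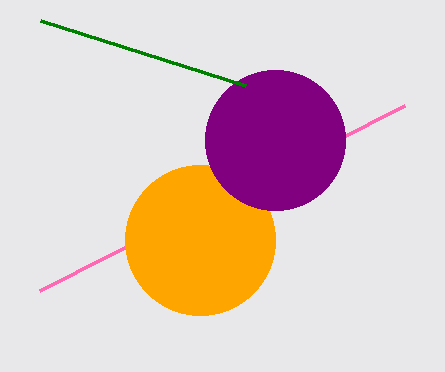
x0_1 = 40; y0_1 = 290; cx_2 = 200; cy_2 = 240; r_2 = 75; cx_3 = 275; cy_3 = 140; r_3 = 70; x1_4 = 245; y1_4 = 85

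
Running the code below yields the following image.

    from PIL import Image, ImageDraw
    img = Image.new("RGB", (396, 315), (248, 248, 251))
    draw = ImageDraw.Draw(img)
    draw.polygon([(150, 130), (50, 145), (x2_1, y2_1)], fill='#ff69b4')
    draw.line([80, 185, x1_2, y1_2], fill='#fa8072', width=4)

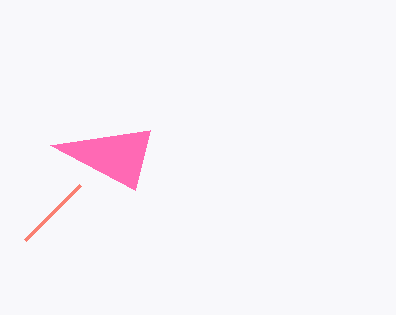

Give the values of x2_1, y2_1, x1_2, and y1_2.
x2_1 = 135
y2_1 = 190
x1_2 = 25
y1_2 = 240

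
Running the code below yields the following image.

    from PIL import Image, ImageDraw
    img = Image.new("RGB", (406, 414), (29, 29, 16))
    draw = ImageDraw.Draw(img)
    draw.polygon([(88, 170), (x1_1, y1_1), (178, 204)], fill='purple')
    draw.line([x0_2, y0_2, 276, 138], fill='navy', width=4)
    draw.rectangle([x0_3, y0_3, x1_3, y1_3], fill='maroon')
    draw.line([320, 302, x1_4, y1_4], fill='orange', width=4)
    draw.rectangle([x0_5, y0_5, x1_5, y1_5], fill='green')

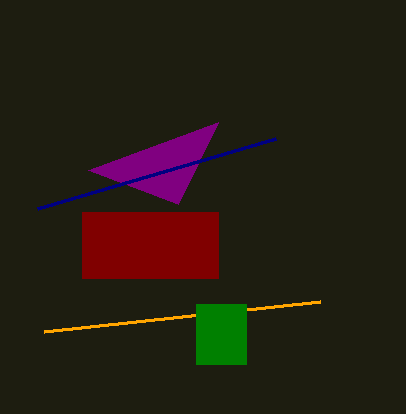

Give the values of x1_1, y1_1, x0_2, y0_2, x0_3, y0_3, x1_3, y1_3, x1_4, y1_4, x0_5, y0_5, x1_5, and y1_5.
x1_1 = 218, y1_1 = 122, x0_2 = 38, y0_2 = 208, x0_3 = 82, y0_3 = 212, x1_3 = 218, y1_3 = 278, x1_4 = 44, y1_4 = 332, x0_5 = 196, y0_5 = 304, x1_5 = 246, y1_5 = 364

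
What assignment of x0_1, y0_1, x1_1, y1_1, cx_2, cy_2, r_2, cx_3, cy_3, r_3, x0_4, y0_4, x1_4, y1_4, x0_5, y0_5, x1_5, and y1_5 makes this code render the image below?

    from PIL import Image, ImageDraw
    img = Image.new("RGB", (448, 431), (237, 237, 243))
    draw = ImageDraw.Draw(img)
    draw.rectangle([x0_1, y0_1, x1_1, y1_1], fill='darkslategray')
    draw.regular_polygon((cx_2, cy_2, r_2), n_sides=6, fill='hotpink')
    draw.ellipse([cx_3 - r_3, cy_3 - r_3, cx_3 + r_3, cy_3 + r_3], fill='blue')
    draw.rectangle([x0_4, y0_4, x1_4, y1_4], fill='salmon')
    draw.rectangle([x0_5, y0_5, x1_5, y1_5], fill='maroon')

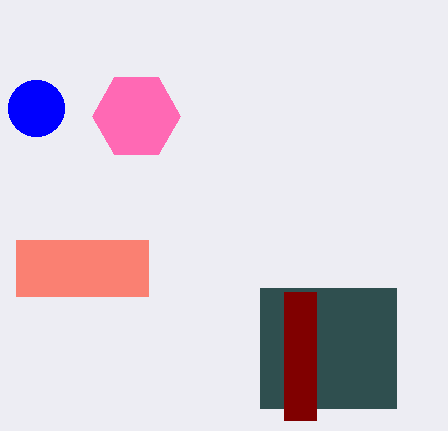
x0_1 = 260, y0_1 = 288, x1_1 = 396, y1_1 = 408, cx_2 = 136, cy_2 = 116, r_2 = 44, cx_3 = 36, cy_3 = 108, r_3 = 28, x0_4 = 16, y0_4 = 240, x1_4 = 148, y1_4 = 296, x0_5 = 284, y0_5 = 292, x1_5 = 316, y1_5 = 420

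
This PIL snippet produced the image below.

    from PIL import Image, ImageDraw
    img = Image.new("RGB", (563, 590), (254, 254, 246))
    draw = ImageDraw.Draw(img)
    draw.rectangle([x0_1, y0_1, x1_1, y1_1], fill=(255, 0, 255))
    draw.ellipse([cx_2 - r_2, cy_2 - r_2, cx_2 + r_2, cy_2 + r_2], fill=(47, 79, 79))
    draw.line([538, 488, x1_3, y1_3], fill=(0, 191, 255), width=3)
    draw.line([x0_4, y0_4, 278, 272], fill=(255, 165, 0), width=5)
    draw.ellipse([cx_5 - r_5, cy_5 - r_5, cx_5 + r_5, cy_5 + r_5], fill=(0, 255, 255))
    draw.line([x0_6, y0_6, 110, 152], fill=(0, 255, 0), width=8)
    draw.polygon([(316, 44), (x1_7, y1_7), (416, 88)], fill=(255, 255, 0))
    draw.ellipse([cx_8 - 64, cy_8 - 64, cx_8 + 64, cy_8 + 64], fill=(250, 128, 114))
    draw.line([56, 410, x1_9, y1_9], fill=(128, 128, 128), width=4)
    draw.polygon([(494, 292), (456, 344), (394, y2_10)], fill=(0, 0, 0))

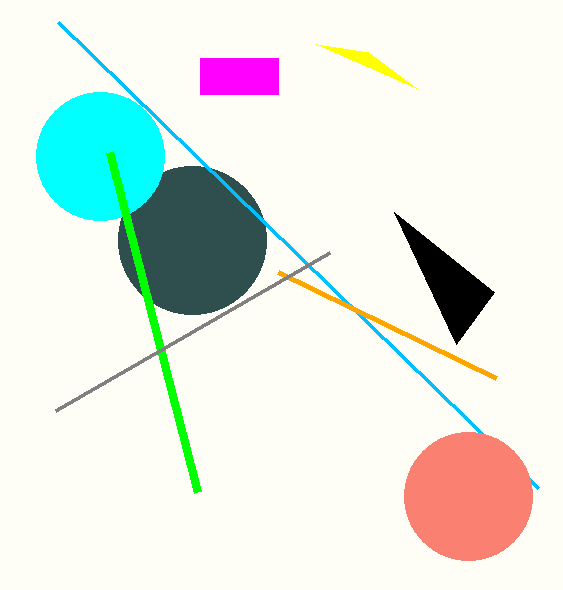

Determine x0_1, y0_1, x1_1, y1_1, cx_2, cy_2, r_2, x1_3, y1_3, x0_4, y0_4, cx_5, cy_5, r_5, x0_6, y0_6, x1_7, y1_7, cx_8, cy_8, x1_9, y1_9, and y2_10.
x0_1 = 200
y0_1 = 58
x1_1 = 278
y1_1 = 94
cx_2 = 192
cy_2 = 240
r_2 = 74
x1_3 = 58
y1_3 = 22
x0_4 = 496
y0_4 = 378
cx_5 = 100
cy_5 = 156
r_5 = 64
x0_6 = 198
y0_6 = 492
x1_7 = 368
y1_7 = 52
cx_8 = 468
cy_8 = 496
x1_9 = 330
y1_9 = 252
y2_10 = 212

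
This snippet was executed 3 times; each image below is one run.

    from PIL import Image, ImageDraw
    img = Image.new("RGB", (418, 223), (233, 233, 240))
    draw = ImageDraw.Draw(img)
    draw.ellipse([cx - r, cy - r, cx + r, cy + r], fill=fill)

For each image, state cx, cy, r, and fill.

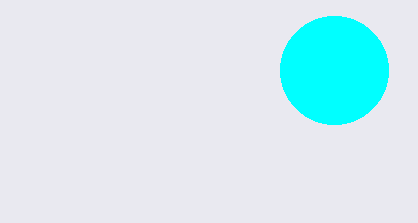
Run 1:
cx = 334; cy = 70; r = 54; fill = 'cyan'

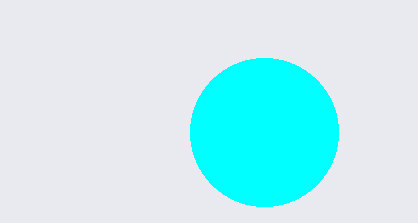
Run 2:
cx = 264, cy = 132, r = 74, fill = 'cyan'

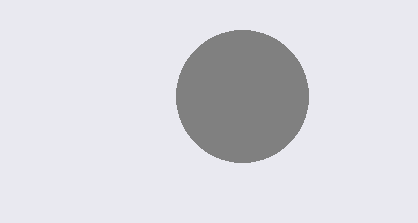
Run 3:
cx = 242; cy = 96; r = 66; fill = 'gray'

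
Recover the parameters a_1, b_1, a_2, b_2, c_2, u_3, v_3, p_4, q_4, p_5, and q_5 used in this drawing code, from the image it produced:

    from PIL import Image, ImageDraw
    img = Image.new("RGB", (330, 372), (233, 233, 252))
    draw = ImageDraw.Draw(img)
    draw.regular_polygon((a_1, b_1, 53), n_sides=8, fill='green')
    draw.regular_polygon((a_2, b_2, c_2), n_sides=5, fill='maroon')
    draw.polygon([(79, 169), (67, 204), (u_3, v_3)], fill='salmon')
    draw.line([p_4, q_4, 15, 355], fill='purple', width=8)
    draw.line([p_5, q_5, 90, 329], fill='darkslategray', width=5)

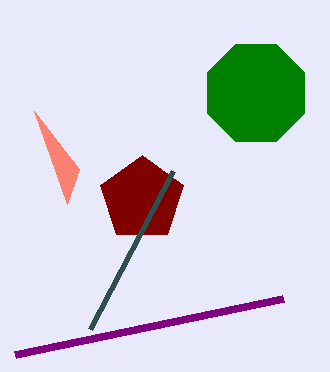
a_1 = 256
b_1 = 93
a_2 = 142
b_2 = 199
c_2 = 44
u_3 = 34
v_3 = 111
p_4 = 283
q_4 = 299
p_5 = 173
q_5 = 171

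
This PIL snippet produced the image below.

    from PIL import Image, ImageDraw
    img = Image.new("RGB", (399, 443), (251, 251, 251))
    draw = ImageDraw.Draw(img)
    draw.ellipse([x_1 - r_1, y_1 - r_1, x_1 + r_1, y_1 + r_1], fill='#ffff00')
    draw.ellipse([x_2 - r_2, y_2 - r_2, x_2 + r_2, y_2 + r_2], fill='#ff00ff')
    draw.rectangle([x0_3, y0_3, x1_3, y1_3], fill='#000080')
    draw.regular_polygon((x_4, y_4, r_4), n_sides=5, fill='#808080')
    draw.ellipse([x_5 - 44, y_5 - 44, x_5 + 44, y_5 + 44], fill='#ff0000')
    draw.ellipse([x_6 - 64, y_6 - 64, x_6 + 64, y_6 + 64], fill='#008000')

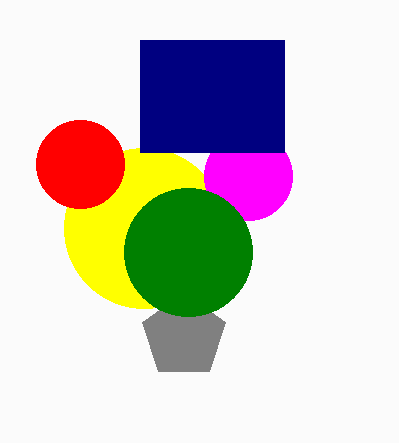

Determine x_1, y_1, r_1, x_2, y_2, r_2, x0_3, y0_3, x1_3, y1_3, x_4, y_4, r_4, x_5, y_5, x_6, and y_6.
x_1 = 144; y_1 = 228; r_1 = 80; x_2 = 248; y_2 = 176; r_2 = 44; x0_3 = 140; y0_3 = 40; x1_3 = 284; y1_3 = 152; x_4 = 184; y_4 = 336; r_4 = 44; x_5 = 80; y_5 = 164; x_6 = 188; y_6 = 252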